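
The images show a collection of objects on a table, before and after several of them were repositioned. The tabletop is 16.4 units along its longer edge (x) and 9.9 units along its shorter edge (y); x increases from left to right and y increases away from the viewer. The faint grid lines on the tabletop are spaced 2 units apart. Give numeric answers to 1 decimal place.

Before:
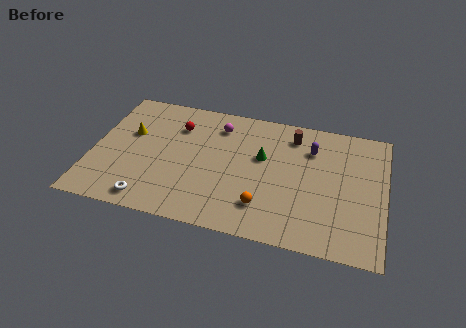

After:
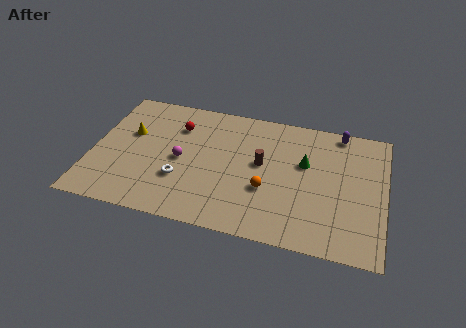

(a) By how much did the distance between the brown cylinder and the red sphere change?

-1.3

They were about 6.5 units apart before and 5.2 after — 1.3 units closer together.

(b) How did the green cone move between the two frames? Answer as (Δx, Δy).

(2.4, 0.1)

The green cone started near (9.5, 6.0) and ended near (11.9, 6.1).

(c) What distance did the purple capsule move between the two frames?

2.3

From (12.2, 7.3) to (13.7, 9.0), the purple capsule covered √(1.5² + 1.7²) ≈ 2.3 units.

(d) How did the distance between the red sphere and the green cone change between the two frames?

+2.3

They were about 5.1 units apart before and 7.4 after — 2.3 units further apart.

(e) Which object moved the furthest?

the magenta sphere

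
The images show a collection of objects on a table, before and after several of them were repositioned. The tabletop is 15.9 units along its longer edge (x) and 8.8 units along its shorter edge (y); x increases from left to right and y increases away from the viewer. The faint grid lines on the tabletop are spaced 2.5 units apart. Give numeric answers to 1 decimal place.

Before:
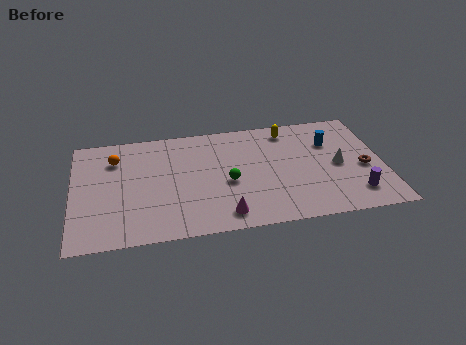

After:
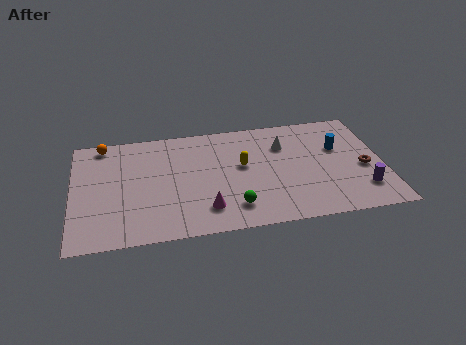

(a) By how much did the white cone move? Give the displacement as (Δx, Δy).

(-2.7, 2.1)

From the two frames, the white cone sits at roughly (13.6, 4.2) before and (10.9, 6.3) after.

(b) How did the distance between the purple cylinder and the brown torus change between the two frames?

-0.4

They were about 2.1 units apart before and 1.7 after — 0.4 units closer together.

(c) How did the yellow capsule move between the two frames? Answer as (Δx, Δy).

(-2.5, -2.5)

The yellow capsule started near (11.2, 7.5) and ended near (8.7, 5.0).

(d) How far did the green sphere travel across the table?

2.0

The green sphere moved from about (7.9, 3.8) to (8.1, 1.8), a distance of √(0.2² + 2.0²) ≈ 2.0.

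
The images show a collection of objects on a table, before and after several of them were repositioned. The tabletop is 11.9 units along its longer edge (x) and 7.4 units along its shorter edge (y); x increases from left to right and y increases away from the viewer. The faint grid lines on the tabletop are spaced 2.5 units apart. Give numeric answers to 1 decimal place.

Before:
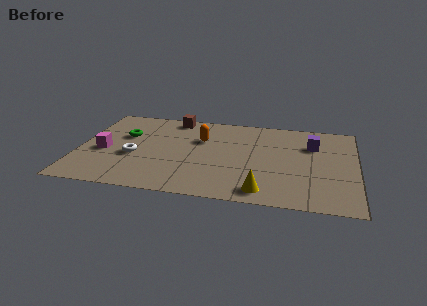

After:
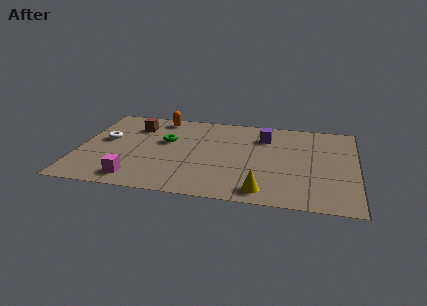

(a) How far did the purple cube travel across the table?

2.1

The purple cube moved from about (10.0, 5.2) to (7.9, 5.6), a distance of √(2.1² + 0.4²) ≈ 2.1.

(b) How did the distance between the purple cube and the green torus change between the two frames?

-3.8

Before: roughly 8.1 units apart; after: 4.3. That's 3.8 units closer together.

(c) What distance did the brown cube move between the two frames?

1.9

The brown cube moved from about (3.9, 6.6) to (2.3, 5.6), a distance of √(1.6² + 1.0²) ≈ 1.9.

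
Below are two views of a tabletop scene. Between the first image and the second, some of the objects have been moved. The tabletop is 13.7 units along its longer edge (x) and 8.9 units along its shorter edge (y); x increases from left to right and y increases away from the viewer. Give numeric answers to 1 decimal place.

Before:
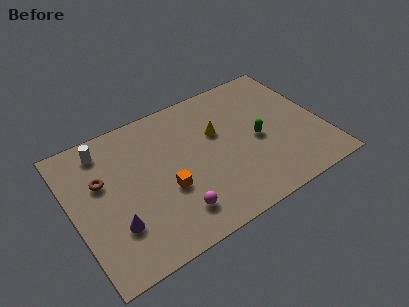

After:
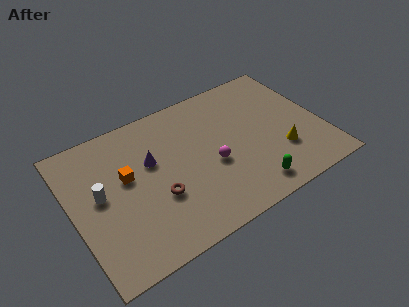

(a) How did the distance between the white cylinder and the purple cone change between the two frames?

-1.9

Before: roughly 4.9 units apart; after: 3.0. That's 1.9 units closer together.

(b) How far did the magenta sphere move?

3.1

The magenta sphere was near (5.1, 1.8) before and (7.5, 3.7) after, so it travelled √(2.4² + 1.9²) ≈ 3.1 units.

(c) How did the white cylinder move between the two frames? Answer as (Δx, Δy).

(-0.6, -2.7)

The white cylinder was at about (2.1, 7.5) and moved to about (1.5, 4.8).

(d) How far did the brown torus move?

3.6

From (1.7, 5.6) to (4.4, 3.2), the brown torus covered √(2.7² + 2.4²) ≈ 3.6 units.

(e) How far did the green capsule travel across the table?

2.9

The green capsule moved from about (10.1, 4.1) to (9.2, 1.3), a distance of √(0.9² + 2.8²) ≈ 2.9.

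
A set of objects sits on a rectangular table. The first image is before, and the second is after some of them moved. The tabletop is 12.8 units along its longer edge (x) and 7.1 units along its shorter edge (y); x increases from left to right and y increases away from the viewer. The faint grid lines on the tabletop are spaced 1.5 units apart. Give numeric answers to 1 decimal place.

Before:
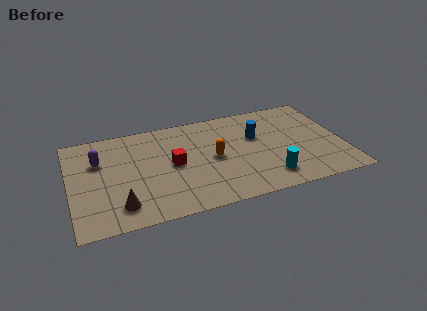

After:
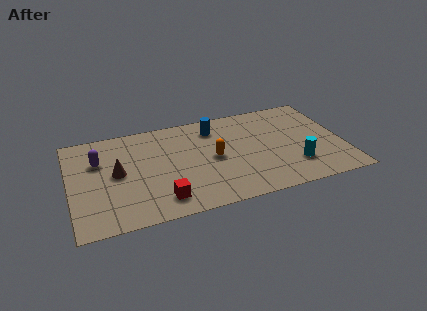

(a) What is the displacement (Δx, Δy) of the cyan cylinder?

(1.3, 0.5)

From the two frames, the cyan cylinder sits at roughly (9.1, 1.4) before and (10.4, 1.9) after.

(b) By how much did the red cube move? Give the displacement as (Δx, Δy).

(-0.7, -2.3)

The red cube was at about (4.8, 3.6) and moved to about (4.1, 1.3).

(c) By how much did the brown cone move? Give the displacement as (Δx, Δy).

(0.0, 2.3)

The brown cone started near (2.2, 1.4) and ended near (2.2, 3.7).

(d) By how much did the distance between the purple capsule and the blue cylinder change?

-1.8

Before: roughly 7.4 units apart; after: 5.6. That's 1.8 units closer together.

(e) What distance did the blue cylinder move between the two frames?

2.2

The blue cylinder moved from about (8.8, 4.5) to (6.9, 5.7), a distance of √(1.9² + 1.2²) ≈ 2.2.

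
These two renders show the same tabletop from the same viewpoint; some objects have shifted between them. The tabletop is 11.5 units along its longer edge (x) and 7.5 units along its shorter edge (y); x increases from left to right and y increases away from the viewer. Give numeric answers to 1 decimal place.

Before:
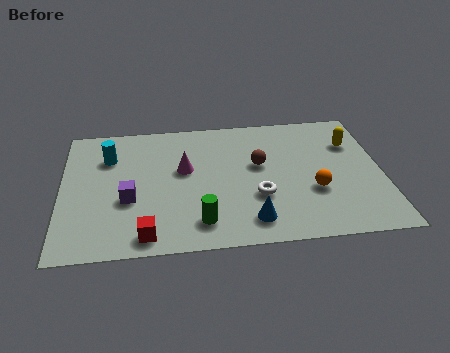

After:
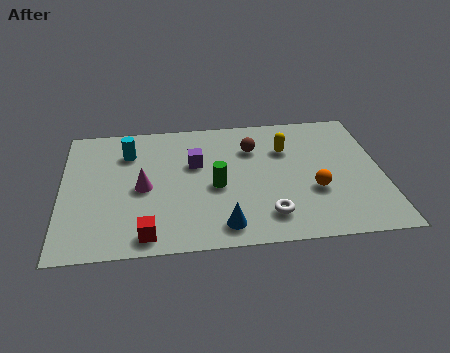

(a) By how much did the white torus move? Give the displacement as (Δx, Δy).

(0.3, -1.1)

The white torus was at about (7.0, 2.6) and moved to about (7.3, 1.5).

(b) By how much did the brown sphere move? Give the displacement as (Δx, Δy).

(-0.2, 1.0)

The brown sphere was at about (7.1, 4.4) and moved to about (6.9, 5.4).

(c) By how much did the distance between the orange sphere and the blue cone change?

+1.0

They were about 2.7 units apart before and 3.7 after — 1.0 units further apart.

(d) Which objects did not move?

the orange sphere and the red cube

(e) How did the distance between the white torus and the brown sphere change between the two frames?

+2.1

They were about 1.8 units apart before and 3.9 after — 2.1 units further apart.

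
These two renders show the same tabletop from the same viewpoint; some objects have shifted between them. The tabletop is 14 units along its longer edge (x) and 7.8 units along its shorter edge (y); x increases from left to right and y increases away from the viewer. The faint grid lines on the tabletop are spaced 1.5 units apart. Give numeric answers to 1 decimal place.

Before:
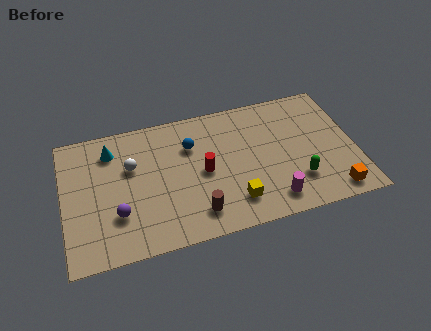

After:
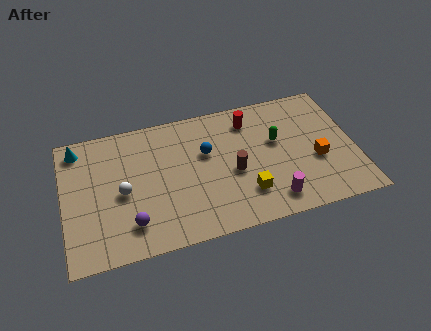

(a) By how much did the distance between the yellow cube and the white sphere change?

+0.3

They were about 5.7 units apart before and 6.0 after — 0.3 units further apart.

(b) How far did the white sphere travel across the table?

1.5

The white sphere moved from about (3.3, 5.0) to (2.8, 3.6), a distance of √(0.5² + 1.4²) ≈ 1.5.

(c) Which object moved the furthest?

the red cylinder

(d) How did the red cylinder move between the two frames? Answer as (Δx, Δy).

(2.4, 2.5)

The red cylinder started near (6.7, 3.8) and ended near (9.1, 6.3).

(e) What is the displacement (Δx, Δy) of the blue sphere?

(0.7, -0.6)

The blue sphere was at about (6.2, 5.5) and moved to about (6.9, 4.9).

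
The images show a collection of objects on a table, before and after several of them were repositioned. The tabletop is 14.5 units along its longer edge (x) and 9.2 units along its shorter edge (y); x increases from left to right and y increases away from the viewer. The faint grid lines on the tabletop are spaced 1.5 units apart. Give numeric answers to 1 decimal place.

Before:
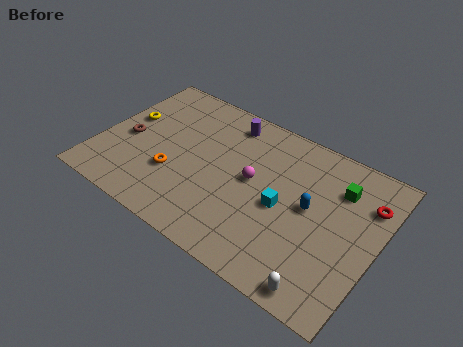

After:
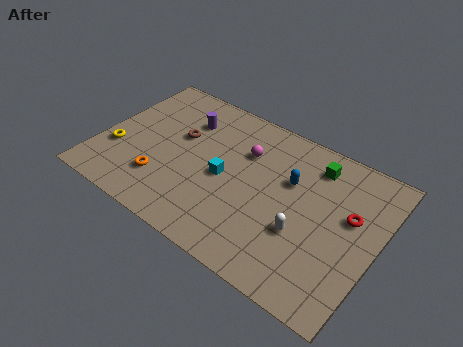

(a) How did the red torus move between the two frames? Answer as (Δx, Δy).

(-0.7, -1.2)

The red torus was at about (13.7, 6.7) and moved to about (13.0, 5.5).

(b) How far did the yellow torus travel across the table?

2.3

The yellow torus was near (1.1, 5.4) before and (1.0, 3.1) after, so it travelled √(0.1² + 2.3²) ≈ 2.3 units.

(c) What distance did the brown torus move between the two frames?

2.9

The brown torus moved from about (1.4, 4.1) to (3.9, 5.6), a distance of √(2.5² + 1.5²) ≈ 2.9.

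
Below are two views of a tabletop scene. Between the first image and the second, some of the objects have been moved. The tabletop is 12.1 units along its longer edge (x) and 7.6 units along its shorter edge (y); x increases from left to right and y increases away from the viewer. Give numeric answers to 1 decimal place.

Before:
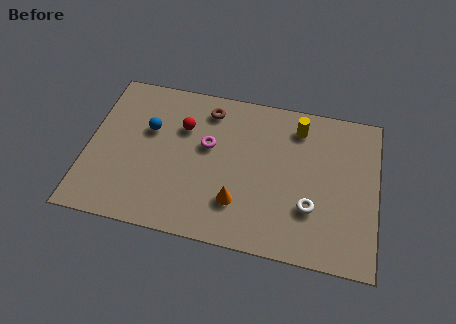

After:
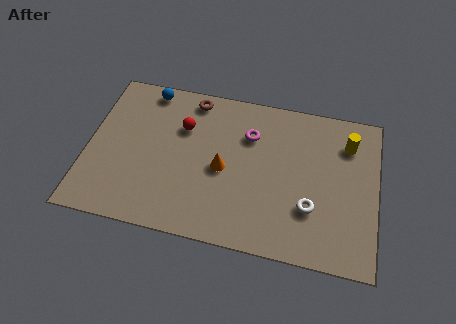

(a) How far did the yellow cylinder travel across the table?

2.1

The yellow cylinder was near (8.7, 6.2) before and (10.8, 5.8) after, so it travelled √(2.1² + 0.4²) ≈ 2.1 units.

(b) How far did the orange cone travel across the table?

1.7

The orange cone moved from about (6.4, 2.0) to (5.7, 3.5), a distance of √(0.7² + 1.5²) ≈ 1.7.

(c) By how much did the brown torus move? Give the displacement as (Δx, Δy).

(-0.7, 0.4)

The brown torus started near (4.9, 6.3) and ended near (4.2, 6.7).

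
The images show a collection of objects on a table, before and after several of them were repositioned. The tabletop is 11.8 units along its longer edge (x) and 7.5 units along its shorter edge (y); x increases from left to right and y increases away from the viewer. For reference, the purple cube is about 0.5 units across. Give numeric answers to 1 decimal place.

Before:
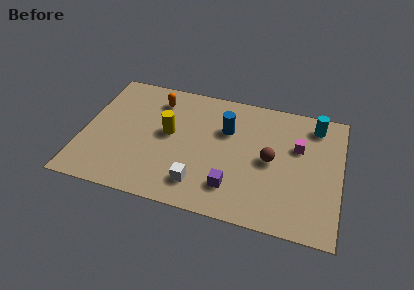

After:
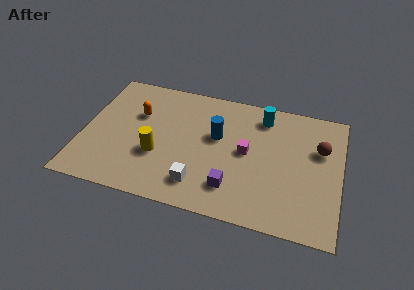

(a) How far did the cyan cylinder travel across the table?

2.4

From (10.5, 6.3) to (8.1, 6.2), the cyan cylinder covered √(2.4² + 0.1²) ≈ 2.4 units.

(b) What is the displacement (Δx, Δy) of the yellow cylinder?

(-0.4, -1.4)

From the two frames, the yellow cylinder sits at roughly (3.9, 4.1) before and (3.5, 2.7) after.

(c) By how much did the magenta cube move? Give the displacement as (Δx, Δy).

(-2.3, -0.9)

The magenta cube was at about (9.8, 4.8) and moved to about (7.5, 3.9).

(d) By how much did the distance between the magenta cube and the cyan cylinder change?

+0.7

The distance was about 1.7 in the first image and 2.4 in the second, so they moved 0.7 units further apart.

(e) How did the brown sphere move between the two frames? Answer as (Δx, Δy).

(2.2, 1.2)

The brown sphere started near (8.6, 3.7) and ended near (10.8, 4.9).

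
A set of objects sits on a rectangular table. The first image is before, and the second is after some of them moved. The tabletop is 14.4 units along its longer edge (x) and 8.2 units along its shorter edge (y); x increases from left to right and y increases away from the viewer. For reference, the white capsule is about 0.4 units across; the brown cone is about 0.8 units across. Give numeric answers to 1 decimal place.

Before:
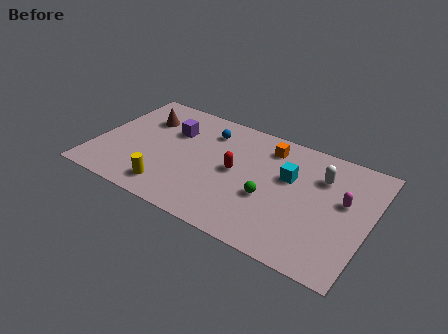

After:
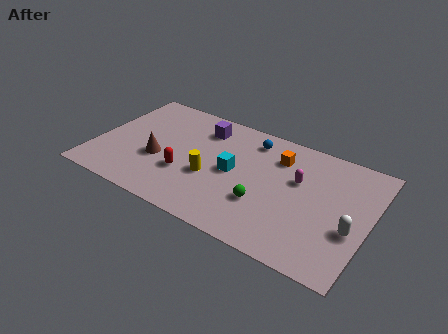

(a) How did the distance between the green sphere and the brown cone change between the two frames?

-1.9

The distance was about 7.6 in the first image and 5.7 in the second, so they moved 1.9 units closer together.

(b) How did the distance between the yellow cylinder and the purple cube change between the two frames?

-0.8

Before: roughly 4.2 units apart; after: 3.4. That's 0.8 units closer together.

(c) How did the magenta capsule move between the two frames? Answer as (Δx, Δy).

(-2.4, 0.3)

From the two frames, the magenta capsule sits at roughly (13.0, 4.8) before and (10.6, 5.1) after.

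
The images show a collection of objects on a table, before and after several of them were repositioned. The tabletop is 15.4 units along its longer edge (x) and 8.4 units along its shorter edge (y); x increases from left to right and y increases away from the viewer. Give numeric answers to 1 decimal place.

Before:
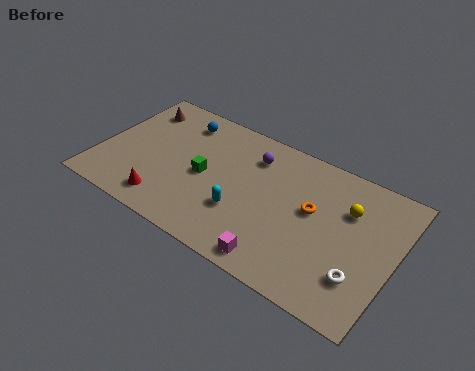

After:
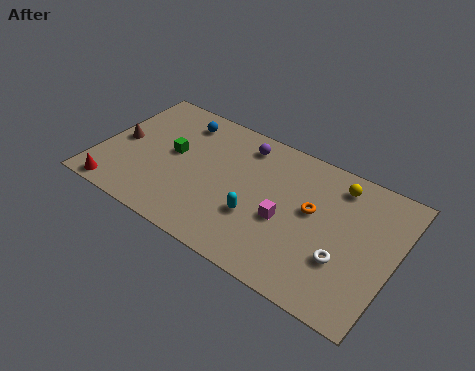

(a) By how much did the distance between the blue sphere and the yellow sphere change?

-0.8

They were about 9.2 units apart before and 8.4 after — 0.8 units closer together.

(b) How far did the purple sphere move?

0.8

The purple sphere was near (7.7, 6.5) before and (7.1, 7.0) after, so it travelled √(0.6² + 0.5²) ≈ 0.8 units.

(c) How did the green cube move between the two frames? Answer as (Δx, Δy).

(-1.8, 0.6)

From the two frames, the green cube sits at roughly (5.5, 4.0) before and (3.7, 4.6) after.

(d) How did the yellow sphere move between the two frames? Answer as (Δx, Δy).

(-0.7, 1.2)

The yellow sphere was at about (12.8, 5.8) and moved to about (12.1, 7.0).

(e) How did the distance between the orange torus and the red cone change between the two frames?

+2.5

They were about 8.0 units apart before and 10.5 after — 2.5 units further apart.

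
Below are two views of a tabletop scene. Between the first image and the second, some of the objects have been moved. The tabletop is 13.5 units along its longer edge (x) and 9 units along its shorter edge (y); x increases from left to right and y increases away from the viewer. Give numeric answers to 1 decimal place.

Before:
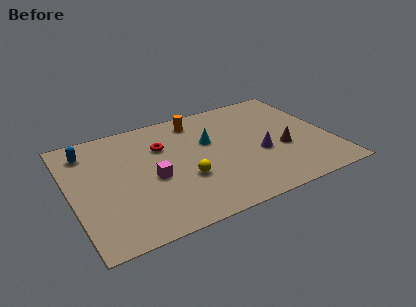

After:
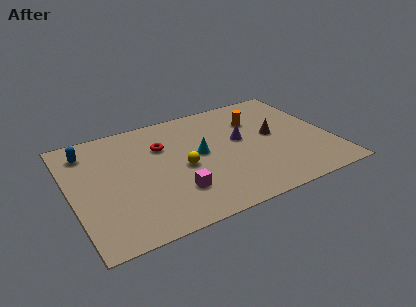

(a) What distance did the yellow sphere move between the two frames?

0.9

The yellow sphere was near (5.7, 3.2) before and (5.7, 4.1) after, so it travelled √(0.0² + 0.9²) ≈ 0.9 units.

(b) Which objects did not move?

the red torus and the blue capsule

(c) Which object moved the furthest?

the orange cylinder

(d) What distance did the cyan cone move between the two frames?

1.0

From (7.3, 5.6) to (6.7, 4.8), the cyan cone covered √(0.6² + 0.8²) ≈ 1.0 units.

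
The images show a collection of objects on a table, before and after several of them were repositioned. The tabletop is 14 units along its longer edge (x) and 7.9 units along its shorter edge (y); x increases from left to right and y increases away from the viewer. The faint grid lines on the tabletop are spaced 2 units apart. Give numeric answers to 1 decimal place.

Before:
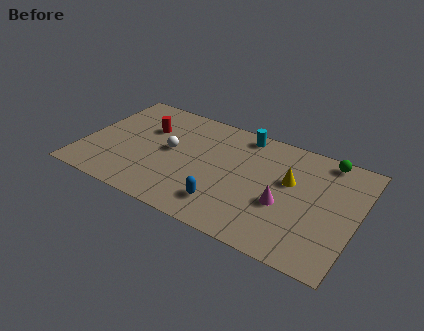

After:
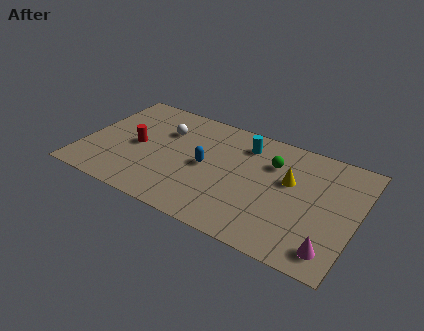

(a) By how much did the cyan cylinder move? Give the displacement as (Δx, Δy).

(0.2, -0.7)

The cyan cylinder was at about (7.8, 7.0) and moved to about (8.0, 6.3).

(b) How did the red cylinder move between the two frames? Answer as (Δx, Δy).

(-0.3, -1.5)

From the two frames, the red cylinder sits at roughly (3.0, 5.3) before and (2.7, 3.8) after.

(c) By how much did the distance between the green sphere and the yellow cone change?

-1.5

They were about 2.8 units apart before and 1.3 after — 1.5 units closer together.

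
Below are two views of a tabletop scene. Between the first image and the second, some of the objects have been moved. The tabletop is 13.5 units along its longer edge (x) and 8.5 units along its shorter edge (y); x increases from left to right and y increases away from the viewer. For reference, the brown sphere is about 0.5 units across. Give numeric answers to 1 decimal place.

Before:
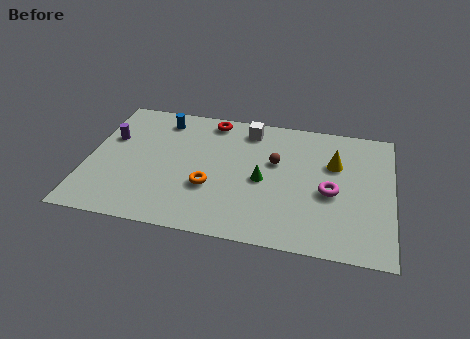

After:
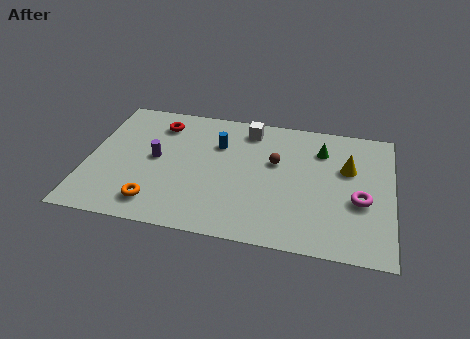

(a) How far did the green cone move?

3.5

The green cone was near (7.8, 3.9) before and (10.3, 6.4) after, so it travelled √(2.5² + 2.5²) ≈ 3.5 units.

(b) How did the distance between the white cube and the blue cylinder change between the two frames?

-2.1

They were about 3.9 units apart before and 1.8 after — 2.1 units closer together.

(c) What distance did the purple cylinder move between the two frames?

2.3

The purple cylinder was near (0.9, 5.4) before and (3.0, 4.4) after, so it travelled √(2.1² + 1.0²) ≈ 2.3 units.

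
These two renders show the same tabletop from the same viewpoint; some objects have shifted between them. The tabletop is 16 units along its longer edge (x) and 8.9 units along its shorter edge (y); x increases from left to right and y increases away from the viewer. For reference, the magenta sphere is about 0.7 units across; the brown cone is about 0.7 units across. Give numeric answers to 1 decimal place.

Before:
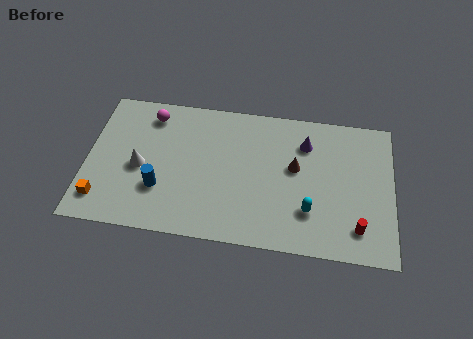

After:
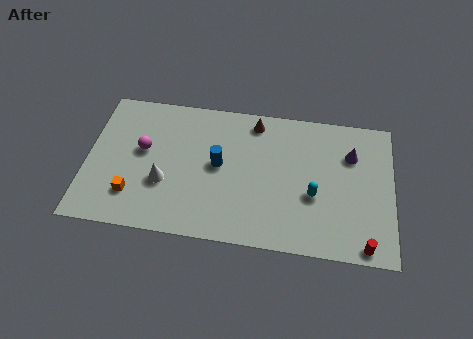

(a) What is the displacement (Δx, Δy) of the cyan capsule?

(0.2, 1.0)

The cyan capsule started near (11.7, 2.5) and ended near (11.9, 3.5).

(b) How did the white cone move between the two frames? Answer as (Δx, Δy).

(1.3, -0.8)

From the two frames, the white cone sits at roughly (2.8, 4.0) before and (4.1, 3.2) after.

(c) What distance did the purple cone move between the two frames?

2.4

The purple cone moved from about (11.4, 6.7) to (13.8, 6.3), a distance of √(2.4² + 0.4²) ≈ 2.4.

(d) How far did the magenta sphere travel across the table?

2.3

From (3.2, 7.4) to (2.9, 5.1), the magenta sphere covered √(0.3² + 2.3²) ≈ 2.3 units.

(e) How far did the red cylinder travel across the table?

1.1

The red cylinder was near (14.2, 1.8) before and (14.6, 0.8) after, so it travelled √(0.4² + 1.0²) ≈ 1.1 units.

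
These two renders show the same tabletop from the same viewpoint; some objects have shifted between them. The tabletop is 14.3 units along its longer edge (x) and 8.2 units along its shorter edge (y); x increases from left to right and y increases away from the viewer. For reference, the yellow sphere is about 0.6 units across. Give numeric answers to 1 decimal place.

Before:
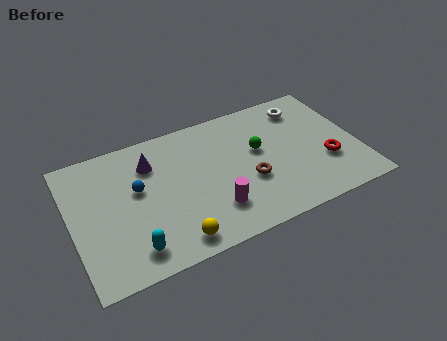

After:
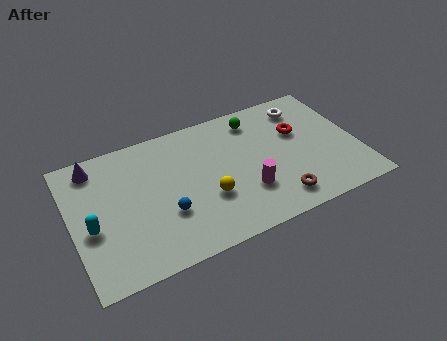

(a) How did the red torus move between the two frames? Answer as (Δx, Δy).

(-1.1, 2.4)

The red torus started near (12.6, 2.8) and ended near (11.5, 5.2).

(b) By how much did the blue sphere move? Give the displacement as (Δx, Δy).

(1.2, -2.0)

The blue sphere was at about (3.3, 4.8) and moved to about (4.5, 2.8).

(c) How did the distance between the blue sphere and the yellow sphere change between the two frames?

-1.9

The distance was about 4.0 in the first image and 2.1 in the second, so they moved 1.9 units closer together.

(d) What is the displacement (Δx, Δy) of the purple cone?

(-2.7, 0.9)

The purple cone started near (4.1, 6.1) and ended near (1.4, 7.0).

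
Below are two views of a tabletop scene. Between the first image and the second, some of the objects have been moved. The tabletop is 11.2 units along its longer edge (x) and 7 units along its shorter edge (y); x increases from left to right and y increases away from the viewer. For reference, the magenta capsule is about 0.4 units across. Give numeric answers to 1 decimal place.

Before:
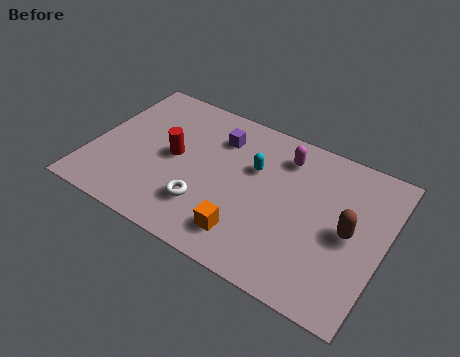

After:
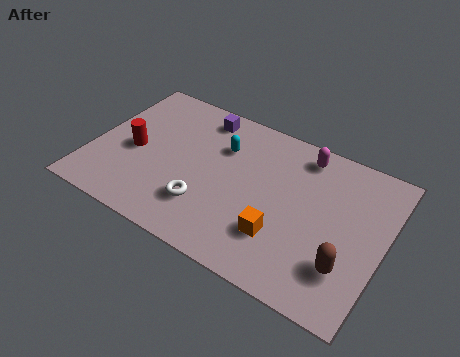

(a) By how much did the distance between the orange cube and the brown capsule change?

-1.6

They were about 4.1 units apart before and 2.5 after — 1.6 units closer together.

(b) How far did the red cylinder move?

1.6

The red cylinder moved from about (3.1, 3.6) to (1.6, 3.2), a distance of √(1.5² + 0.4²) ≈ 1.6.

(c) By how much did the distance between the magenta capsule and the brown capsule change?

+1.1

They were about 3.6 units apart before and 4.7 after — 1.1 units further apart.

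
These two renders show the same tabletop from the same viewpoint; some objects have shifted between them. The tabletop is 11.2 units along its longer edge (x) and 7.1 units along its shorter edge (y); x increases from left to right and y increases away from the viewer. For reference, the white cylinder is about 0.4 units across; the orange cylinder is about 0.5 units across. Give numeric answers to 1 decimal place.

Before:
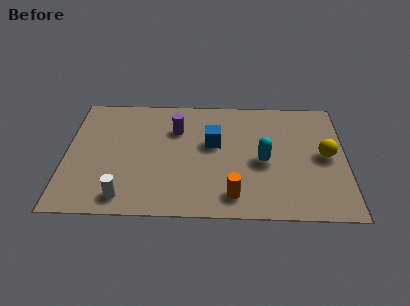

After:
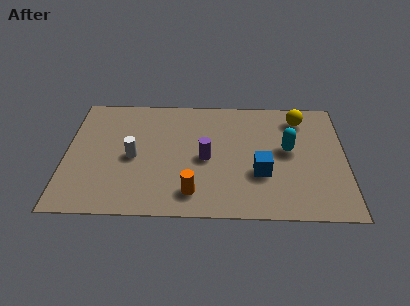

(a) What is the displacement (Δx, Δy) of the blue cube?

(1.9, -1.7)

The blue cube was at about (5.9, 4.2) and moved to about (7.8, 2.5).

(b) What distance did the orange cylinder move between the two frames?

1.6

The orange cylinder was near (6.7, 1.2) before and (5.1, 1.3) after, so it travelled √(1.6² + 0.1²) ≈ 1.6 units.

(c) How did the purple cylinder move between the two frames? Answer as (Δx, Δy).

(1.2, -1.7)

From the two frames, the purple cylinder sits at roughly (4.4, 5.0) before and (5.6, 3.3) after.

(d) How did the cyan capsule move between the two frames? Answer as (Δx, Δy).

(1.0, 0.7)

The cyan capsule started near (7.9, 3.2) and ended near (8.9, 3.9).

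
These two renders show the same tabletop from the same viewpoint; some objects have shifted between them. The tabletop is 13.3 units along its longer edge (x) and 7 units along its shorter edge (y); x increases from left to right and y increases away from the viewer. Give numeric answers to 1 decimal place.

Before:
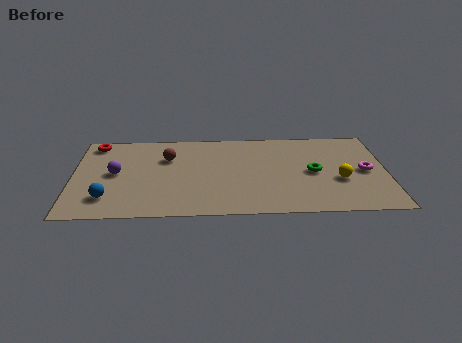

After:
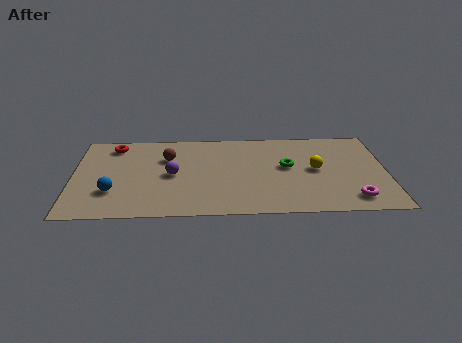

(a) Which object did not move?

the brown sphere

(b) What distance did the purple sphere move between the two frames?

2.4

The purple sphere moved from about (1.8, 3.6) to (4.2, 3.4), a distance of √(2.4² + 0.2²) ≈ 2.4.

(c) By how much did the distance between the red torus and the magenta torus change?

-0.7

The distance was about 11.8 in the first image and 11.1 in the second, so they moved 0.7 units closer together.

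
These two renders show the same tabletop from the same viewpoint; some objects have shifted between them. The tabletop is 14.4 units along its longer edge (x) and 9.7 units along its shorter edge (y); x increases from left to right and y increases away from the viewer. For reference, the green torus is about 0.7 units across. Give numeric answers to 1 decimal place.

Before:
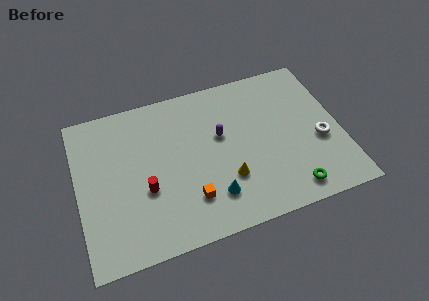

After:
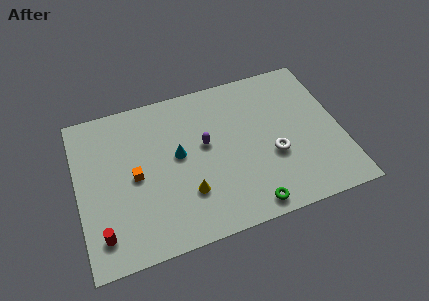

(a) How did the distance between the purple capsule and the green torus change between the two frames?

-0.7

They were about 5.6 units apart before and 4.9 after — 0.7 units closer together.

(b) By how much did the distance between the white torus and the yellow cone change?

-0.4

The distance was about 5.3 in the first image and 4.9 in the second, so they moved 0.4 units closer together.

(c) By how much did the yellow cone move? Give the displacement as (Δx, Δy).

(-2.2, -0.2)

The yellow cone was at about (8.0, 3.0) and moved to about (5.8, 2.8).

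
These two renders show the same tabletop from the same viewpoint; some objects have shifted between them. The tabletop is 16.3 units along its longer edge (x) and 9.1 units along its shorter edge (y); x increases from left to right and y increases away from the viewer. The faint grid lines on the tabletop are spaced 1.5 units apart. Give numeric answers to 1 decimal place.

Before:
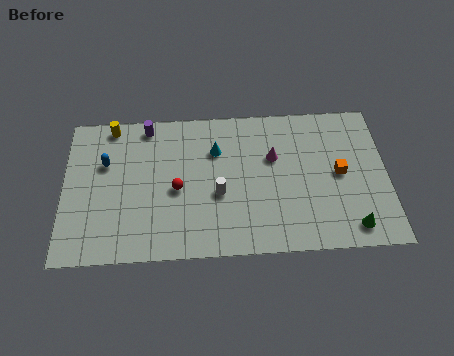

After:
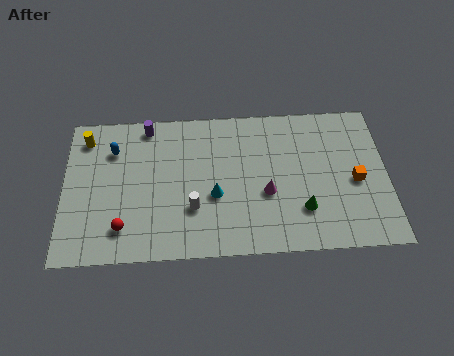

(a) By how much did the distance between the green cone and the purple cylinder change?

-2.7

They were about 12.3 units apart before and 9.6 after — 2.7 units closer together.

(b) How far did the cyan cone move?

2.8

The cyan cone was near (7.7, 6.4) before and (7.6, 3.6) after, so it travelled √(0.1² + 2.8²) ≈ 2.8 units.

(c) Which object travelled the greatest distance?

the red sphere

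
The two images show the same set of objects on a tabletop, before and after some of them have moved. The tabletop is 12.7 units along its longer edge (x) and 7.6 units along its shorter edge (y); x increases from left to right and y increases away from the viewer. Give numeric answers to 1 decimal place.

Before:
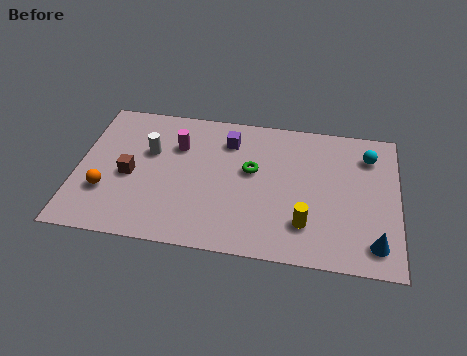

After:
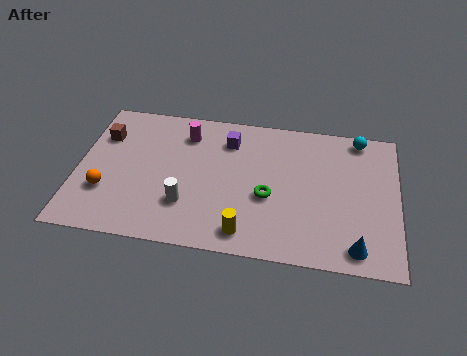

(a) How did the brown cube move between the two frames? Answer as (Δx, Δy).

(-1.2, 2.0)

From the two frames, the brown cube sits at roughly (2.1, 3.4) before and (0.9, 5.4) after.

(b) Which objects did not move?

the purple cube and the orange sphere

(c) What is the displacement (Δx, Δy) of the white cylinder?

(1.6, -2.6)

The white cylinder started near (2.8, 4.8) and ended near (4.4, 2.2).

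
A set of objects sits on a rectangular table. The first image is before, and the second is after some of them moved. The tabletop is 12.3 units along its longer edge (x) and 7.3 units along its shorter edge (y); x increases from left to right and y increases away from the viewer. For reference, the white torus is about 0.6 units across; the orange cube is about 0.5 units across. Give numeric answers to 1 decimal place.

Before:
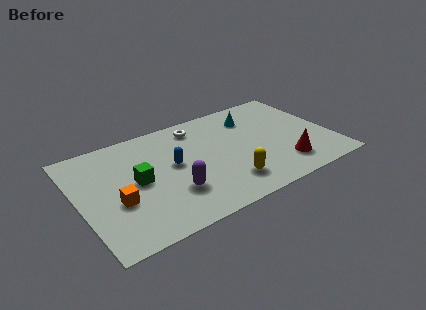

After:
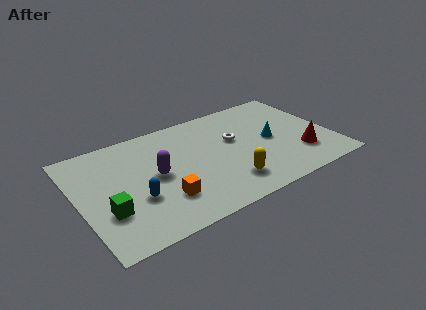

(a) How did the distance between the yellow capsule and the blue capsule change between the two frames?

+1.1

The distance was about 3.3 in the first image and 4.4 in the second, so they moved 1.1 units further apart.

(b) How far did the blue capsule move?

2.4

From (4.6, 4.0) to (2.6, 2.6), the blue capsule covered √(2.0² + 1.4²) ≈ 2.4 units.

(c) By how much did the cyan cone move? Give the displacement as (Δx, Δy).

(0.6, -2.0)

The cyan cone was at about (8.8, 5.6) and moved to about (9.4, 3.6).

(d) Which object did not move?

the yellow capsule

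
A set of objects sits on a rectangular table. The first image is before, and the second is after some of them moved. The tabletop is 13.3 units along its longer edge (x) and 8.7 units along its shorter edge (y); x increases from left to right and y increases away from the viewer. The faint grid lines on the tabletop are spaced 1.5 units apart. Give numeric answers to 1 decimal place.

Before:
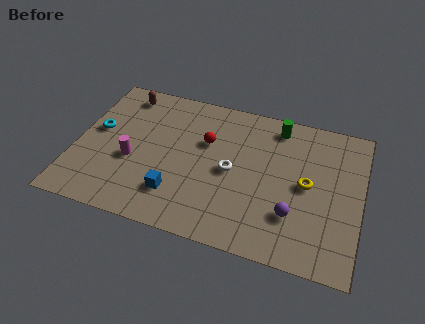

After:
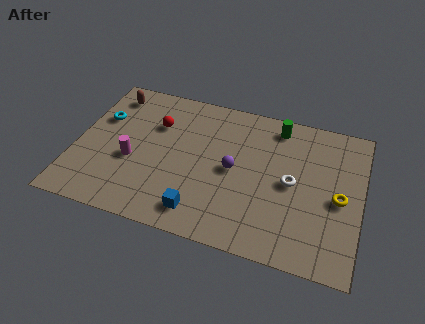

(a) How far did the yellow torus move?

1.6

The yellow torus moved from about (10.8, 4.4) to (12.3, 4.0), a distance of √(1.5² + 0.4²) ≈ 1.6.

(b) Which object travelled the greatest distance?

the purple sphere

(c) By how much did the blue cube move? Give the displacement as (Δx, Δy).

(1.2, -0.7)

The blue cube started near (4.9, 2.1) and ended near (6.1, 1.4).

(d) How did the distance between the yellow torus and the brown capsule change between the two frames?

+2.1

The distance was about 9.4 in the first image and 11.5 in the second, so they moved 2.1 units further apart.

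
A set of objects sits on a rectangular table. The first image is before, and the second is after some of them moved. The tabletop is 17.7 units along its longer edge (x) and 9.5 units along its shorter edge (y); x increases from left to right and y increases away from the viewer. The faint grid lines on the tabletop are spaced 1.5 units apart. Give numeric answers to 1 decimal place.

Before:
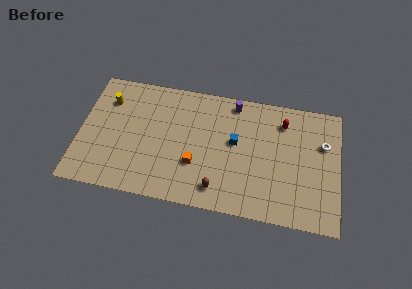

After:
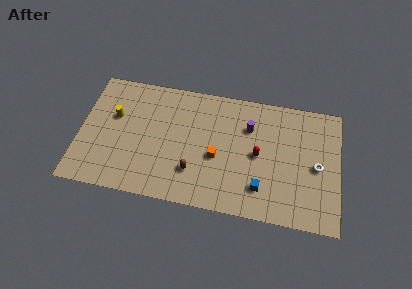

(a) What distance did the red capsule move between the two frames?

3.2

From (13.8, 7.5) to (12.2, 4.7), the red capsule covered √(1.6² + 2.8²) ≈ 3.2 units.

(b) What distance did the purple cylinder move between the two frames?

2.0

The purple cylinder moved from about (10.4, 8.4) to (11.5, 6.7), a distance of √(1.1² + 1.7²) ≈ 2.0.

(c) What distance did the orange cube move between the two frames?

1.6

The orange cube was near (8.0, 3.2) before and (9.4, 4.0) after, so it travelled √(1.4² + 0.8²) ≈ 1.6 units.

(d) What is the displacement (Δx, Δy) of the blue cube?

(1.9, -3.2)

From the two frames, the blue cube sits at roughly (10.6, 5.4) before and (12.5, 2.2) after.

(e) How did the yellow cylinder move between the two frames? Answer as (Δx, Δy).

(0.5, -1.2)

The yellow cylinder started near (1.8, 7.1) and ended near (2.3, 5.9).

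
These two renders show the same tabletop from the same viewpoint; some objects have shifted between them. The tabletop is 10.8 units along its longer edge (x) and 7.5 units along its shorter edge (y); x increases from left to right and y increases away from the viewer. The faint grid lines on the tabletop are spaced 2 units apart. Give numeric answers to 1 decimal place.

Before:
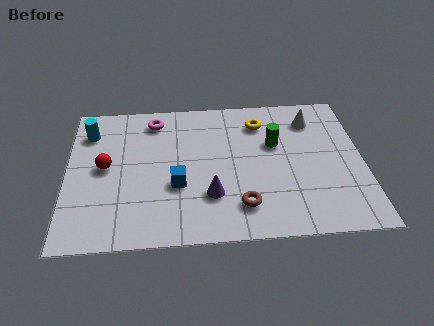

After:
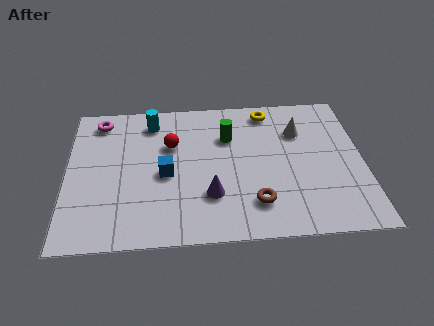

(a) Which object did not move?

the purple cone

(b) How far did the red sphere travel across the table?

2.6

The red sphere moved from about (1.4, 3.9) to (3.8, 4.9), a distance of √(2.4² + 1.0²) ≈ 2.6.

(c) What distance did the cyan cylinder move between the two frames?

2.3

The cyan cylinder was near (0.8, 5.8) before and (3.1, 6.2) after, so it travelled √(2.3² + 0.4²) ≈ 2.3 units.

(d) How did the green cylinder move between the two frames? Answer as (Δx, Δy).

(-1.7, 0.5)

The green cylinder started near (7.6, 4.7) and ended near (5.9, 5.2).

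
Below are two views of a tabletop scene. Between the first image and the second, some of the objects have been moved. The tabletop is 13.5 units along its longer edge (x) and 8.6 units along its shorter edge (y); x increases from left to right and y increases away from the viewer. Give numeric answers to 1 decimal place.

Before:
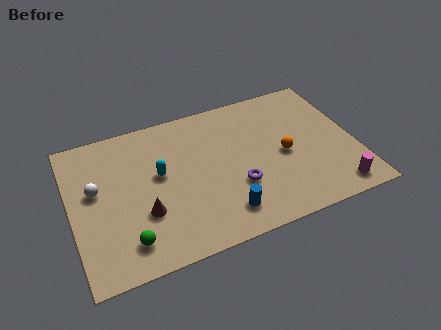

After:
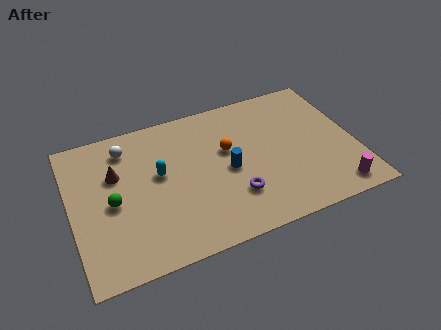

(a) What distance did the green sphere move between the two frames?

2.5

From (2.4, 1.6) to (1.9, 4.0), the green sphere covered √(0.5² + 2.4²) ≈ 2.5 units.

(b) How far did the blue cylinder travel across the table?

2.5

From (6.9, 1.6) to (7.4, 4.0), the blue cylinder covered √(0.5² + 2.4²) ≈ 2.5 units.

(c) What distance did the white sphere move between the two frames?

2.6

The white sphere moved from about (1.2, 5.0) to (2.8, 7.0), a distance of √(1.6² + 2.0²) ≈ 2.6.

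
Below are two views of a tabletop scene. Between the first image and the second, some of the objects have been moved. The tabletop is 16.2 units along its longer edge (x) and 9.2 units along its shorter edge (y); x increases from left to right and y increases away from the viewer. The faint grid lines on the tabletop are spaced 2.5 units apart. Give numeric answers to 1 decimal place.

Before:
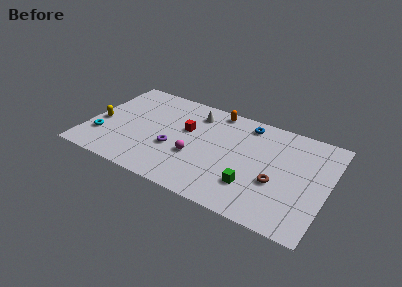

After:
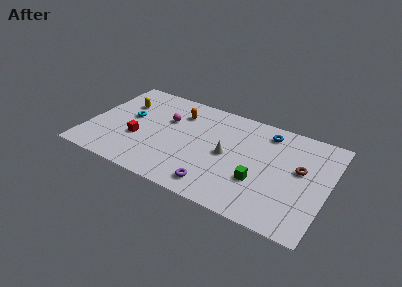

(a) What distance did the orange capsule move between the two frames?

2.7

The orange capsule moved from about (8.2, 8.3) to (5.8, 7.0), a distance of √(2.4² + 1.3²) ≈ 2.7.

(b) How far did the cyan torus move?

3.0

From (1.1, 2.6) to (2.6, 5.2), the cyan torus covered √(1.5² + 2.6²) ≈ 3.0 units.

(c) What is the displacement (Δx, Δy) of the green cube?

(0.4, 0.6)

The green cube started near (11.4, 2.5) and ended near (11.8, 3.1).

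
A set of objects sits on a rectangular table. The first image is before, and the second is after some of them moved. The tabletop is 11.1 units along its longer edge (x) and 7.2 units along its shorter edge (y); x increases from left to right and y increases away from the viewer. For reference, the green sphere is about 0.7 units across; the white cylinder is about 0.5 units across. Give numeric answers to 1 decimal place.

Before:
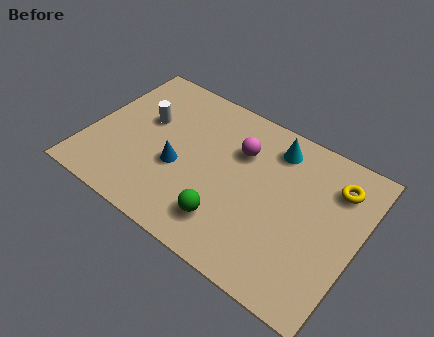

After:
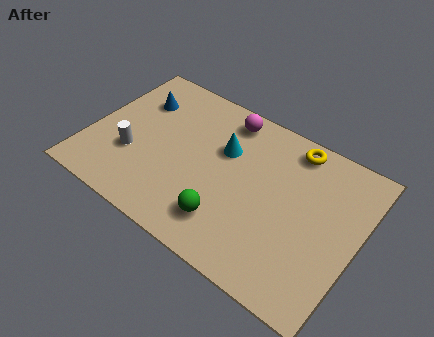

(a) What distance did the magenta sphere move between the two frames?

1.4

The magenta sphere was near (6.0, 5.0) before and (5.2, 6.2) after, so it travelled √(0.8² + 1.2²) ≈ 1.4 units.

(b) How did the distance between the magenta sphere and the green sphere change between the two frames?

+1.3

The distance was about 3.4 in the first image and 4.7 in the second, so they moved 1.3 units further apart.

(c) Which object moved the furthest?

the blue cone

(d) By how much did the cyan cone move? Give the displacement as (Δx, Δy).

(-1.9, -1.2)

From the two frames, the cyan cone sits at roughly (7.3, 5.9) before and (5.4, 4.7) after.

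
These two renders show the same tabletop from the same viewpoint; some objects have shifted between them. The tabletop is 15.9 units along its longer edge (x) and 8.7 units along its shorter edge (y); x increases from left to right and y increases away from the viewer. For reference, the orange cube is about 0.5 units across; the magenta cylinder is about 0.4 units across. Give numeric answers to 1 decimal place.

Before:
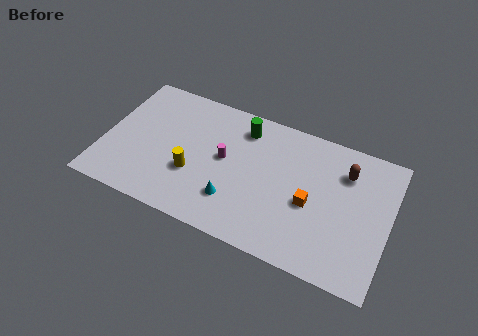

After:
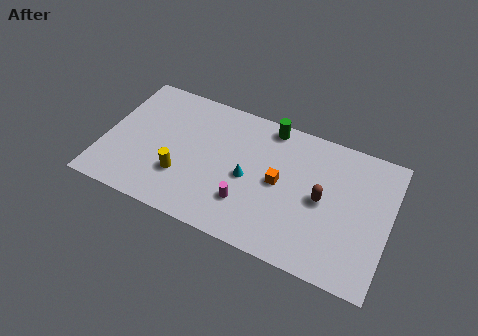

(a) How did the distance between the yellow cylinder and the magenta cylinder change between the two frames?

+1.4

Before: roughly 2.3 units apart; after: 3.7. That's 1.4 units further apart.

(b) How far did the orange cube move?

1.9

The orange cube moved from about (11.6, 3.8) to (9.8, 4.4), a distance of √(1.8² + 0.6²) ≈ 1.9.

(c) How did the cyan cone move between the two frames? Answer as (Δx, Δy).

(0.6, 1.7)

The cyan cone started near (7.5, 2.3) and ended near (8.1, 4.0).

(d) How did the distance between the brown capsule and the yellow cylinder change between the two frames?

-1.0

They were about 8.9 units apart before and 7.9 after — 1.0 units closer together.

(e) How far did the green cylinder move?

1.6

From (7.5, 7.1) to (8.9, 7.8), the green cylinder covered √(1.4² + 0.7²) ≈ 1.6 units.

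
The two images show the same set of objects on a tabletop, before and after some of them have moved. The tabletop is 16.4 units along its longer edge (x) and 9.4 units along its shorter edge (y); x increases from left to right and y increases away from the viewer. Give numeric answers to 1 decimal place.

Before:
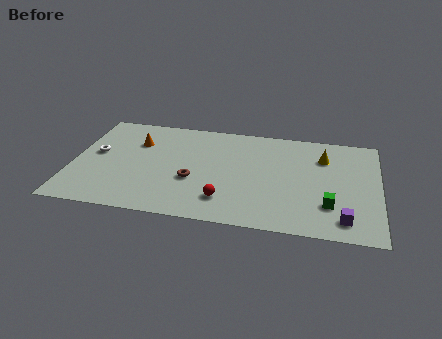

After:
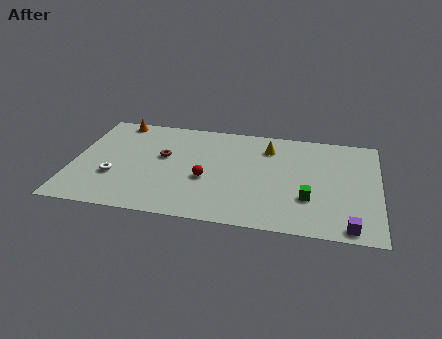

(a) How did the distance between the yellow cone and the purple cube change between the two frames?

+2.3

The distance was about 5.5 in the first image and 7.8 in the second, so they moved 2.3 units further apart.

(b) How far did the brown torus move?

2.5

The brown torus moved from about (6.5, 3.6) to (4.8, 5.5), a distance of √(1.7² + 1.9²) ≈ 2.5.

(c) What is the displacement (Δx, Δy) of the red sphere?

(-1.1, 1.7)

The red sphere started near (8.3, 2.1) and ended near (7.2, 3.8).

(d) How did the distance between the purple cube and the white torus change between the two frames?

-1.1

They were about 13.9 units apart before and 12.8 after — 1.1 units closer together.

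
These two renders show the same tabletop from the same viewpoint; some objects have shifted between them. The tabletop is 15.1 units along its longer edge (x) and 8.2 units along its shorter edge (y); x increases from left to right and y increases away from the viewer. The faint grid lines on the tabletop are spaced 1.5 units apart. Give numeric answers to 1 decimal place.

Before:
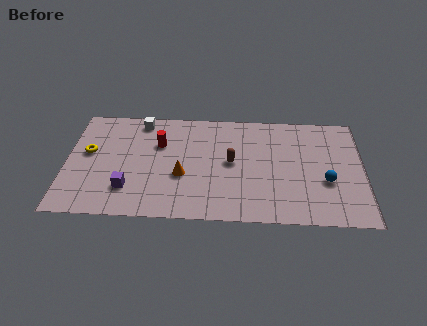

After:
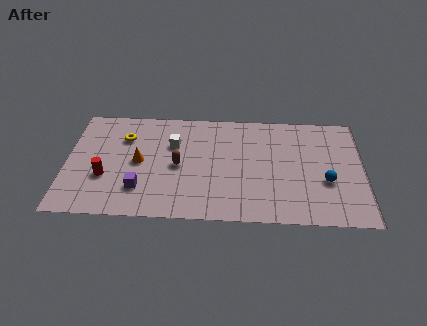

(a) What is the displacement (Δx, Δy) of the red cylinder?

(-2.7, -2.6)

The red cylinder started near (4.7, 5.5) and ended near (2.0, 2.9).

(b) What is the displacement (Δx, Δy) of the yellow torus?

(1.8, 1.2)

The yellow torus was at about (1.1, 4.7) and moved to about (2.9, 5.9).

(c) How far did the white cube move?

2.4

The white cube was near (3.7, 7.2) before and (5.4, 5.5) after, so it travelled √(1.7² + 1.7²) ≈ 2.4 units.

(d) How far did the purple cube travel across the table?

0.6

From (3.2, 2.1) to (3.8, 2.1), the purple cube covered √(0.6² + 0.0²) ≈ 0.6 units.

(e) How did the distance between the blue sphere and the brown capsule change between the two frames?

+2.6

They were about 4.9 units apart before and 7.5 after — 2.6 units further apart.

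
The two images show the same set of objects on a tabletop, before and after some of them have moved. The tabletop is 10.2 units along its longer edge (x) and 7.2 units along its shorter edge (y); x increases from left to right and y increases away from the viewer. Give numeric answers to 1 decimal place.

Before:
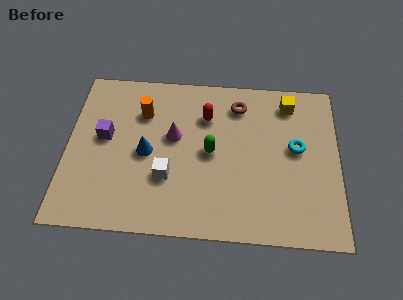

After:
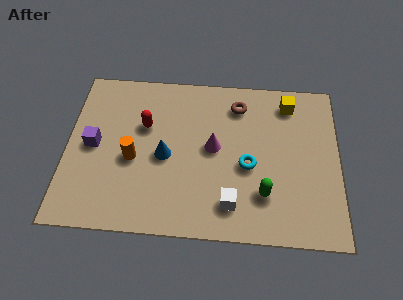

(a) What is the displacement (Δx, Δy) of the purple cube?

(-0.4, -0.4)

The purple cube was at about (1.4, 4.0) and moved to about (1.0, 3.6).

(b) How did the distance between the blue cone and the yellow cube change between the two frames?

-0.6

Before: roughly 5.9 units apart; after: 5.3. That's 0.6 units closer together.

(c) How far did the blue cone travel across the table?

0.7

From (3.0, 3.4) to (3.7, 3.3), the blue cone covered √(0.7² + 0.1²) ≈ 0.7 units.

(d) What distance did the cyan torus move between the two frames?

2.0

The cyan torus was near (8.6, 4.0) before and (6.8, 3.1) after, so it travelled √(1.8² + 0.9²) ≈ 2.0 units.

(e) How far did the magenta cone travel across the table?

1.6

The magenta cone was near (4.0, 4.2) before and (5.5, 3.8) after, so it travelled √(1.5² + 0.4²) ≈ 1.6 units.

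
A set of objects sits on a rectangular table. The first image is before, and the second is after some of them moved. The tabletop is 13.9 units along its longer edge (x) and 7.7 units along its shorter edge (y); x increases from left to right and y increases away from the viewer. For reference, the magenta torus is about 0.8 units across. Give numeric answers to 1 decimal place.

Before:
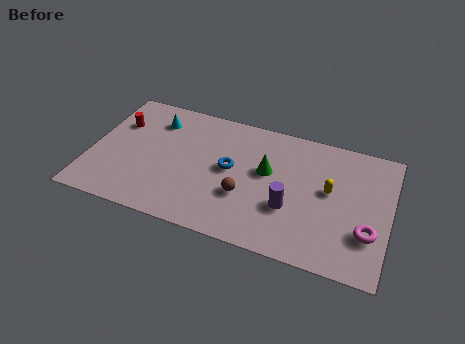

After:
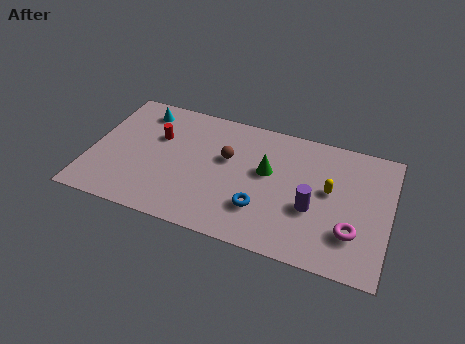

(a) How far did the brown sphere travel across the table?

2.2

The brown sphere moved from about (7.3, 2.7) to (6.3, 4.7), a distance of √(1.0² + 2.0²) ≈ 2.2.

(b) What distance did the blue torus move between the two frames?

2.5

From (6.5, 4.1) to (8.1, 2.2), the blue torus covered √(1.6² + 1.9²) ≈ 2.5 units.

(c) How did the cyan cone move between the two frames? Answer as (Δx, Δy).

(-0.7, 0.4)

From the two frames, the cyan cone sits at roughly (2.8, 6.0) before and (2.1, 6.4) after.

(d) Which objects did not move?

the green cone and the yellow capsule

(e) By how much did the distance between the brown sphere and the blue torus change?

+1.5

Before: roughly 1.6 units apart; after: 3.1. That's 1.5 units further apart.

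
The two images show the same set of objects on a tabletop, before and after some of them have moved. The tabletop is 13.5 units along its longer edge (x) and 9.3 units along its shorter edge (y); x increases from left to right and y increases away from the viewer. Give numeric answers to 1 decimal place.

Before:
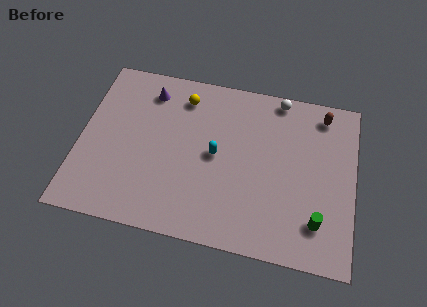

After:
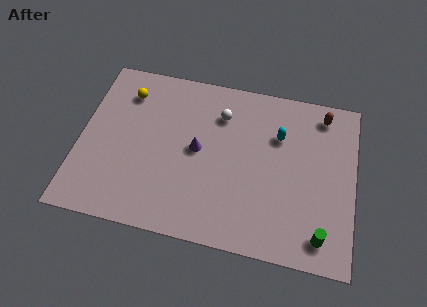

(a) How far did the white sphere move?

3.2

The white sphere moved from about (9.6, 8.5) to (6.8, 7.0), a distance of √(2.8² + 1.5²) ≈ 3.2.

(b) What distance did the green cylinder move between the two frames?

0.7

From (11.8, 2.1) to (12.0, 1.4), the green cylinder covered √(0.2² + 0.7²) ≈ 0.7 units.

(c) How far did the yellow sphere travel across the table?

2.8

The yellow sphere moved from about (4.9, 7.6) to (2.1, 7.3), a distance of √(2.8² + 0.3²) ≈ 2.8.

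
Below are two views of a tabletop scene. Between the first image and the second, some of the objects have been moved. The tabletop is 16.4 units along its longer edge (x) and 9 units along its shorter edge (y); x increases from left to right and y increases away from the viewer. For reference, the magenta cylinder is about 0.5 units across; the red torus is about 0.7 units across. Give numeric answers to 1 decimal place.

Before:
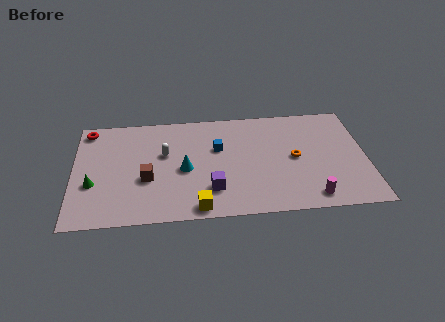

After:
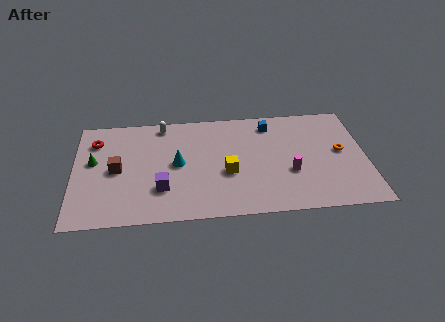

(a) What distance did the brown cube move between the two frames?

1.9

From (4.1, 3.5) to (2.4, 4.4), the brown cube covered √(1.7² + 0.9²) ≈ 1.9 units.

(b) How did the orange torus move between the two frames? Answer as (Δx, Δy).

(2.6, 0.3)

The orange torus started near (12.4, 4.5) and ended near (15.0, 4.8).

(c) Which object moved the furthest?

the blue cube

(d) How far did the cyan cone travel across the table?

0.6

The cyan cone was near (6.2, 4.1) before and (5.8, 4.6) after, so it travelled √(0.4² + 0.5²) ≈ 0.6 units.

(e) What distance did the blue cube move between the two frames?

3.5

The blue cube was near (8.1, 5.7) before and (11.1, 7.5) after, so it travelled √(3.0² + 1.8²) ≈ 3.5 units.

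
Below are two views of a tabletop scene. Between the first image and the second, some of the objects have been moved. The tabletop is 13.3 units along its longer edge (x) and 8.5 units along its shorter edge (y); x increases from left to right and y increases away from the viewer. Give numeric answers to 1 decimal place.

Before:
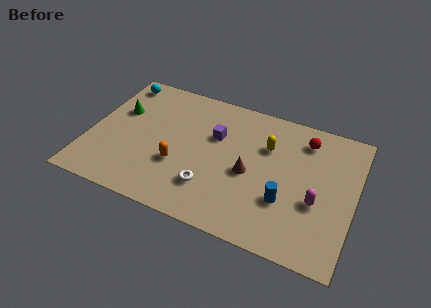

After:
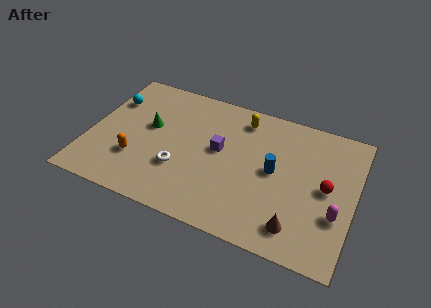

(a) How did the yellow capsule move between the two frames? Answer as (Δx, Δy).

(-1.4, 1.3)

The yellow capsule was at about (8.8, 5.8) and moved to about (7.4, 7.1).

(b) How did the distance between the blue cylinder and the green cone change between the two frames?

-2.7

Before: roughly 9.1 units apart; after: 6.4. That's 2.7 units closer together.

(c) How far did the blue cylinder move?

1.7

The blue cylinder moved from about (10.0, 2.8) to (9.3, 4.4), a distance of √(0.7² + 1.6²) ≈ 1.7.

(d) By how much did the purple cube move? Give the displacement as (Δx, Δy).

(0.3, -0.8)

The purple cube was at about (6.2, 5.5) and moved to about (6.5, 4.7).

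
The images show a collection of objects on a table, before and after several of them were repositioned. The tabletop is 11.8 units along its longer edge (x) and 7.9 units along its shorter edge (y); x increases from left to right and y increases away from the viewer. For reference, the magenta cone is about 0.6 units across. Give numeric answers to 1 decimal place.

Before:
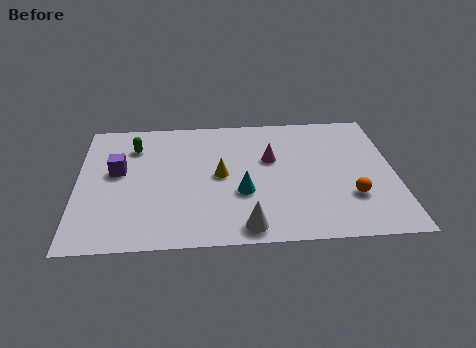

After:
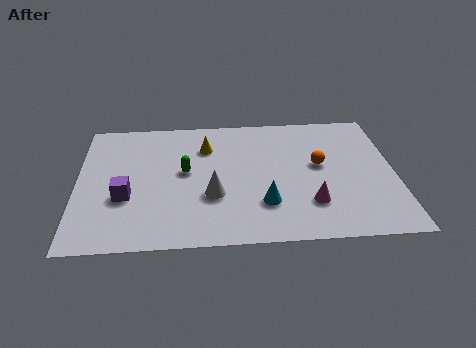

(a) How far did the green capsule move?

2.5

From (2.1, 6.0) to (4.0, 4.3), the green capsule covered √(1.9² + 1.7²) ≈ 2.5 units.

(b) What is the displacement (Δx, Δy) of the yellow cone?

(-0.5, 1.8)

From the two frames, the yellow cone sits at roughly (5.3, 4.0) before and (4.8, 5.8) after.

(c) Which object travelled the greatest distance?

the magenta cone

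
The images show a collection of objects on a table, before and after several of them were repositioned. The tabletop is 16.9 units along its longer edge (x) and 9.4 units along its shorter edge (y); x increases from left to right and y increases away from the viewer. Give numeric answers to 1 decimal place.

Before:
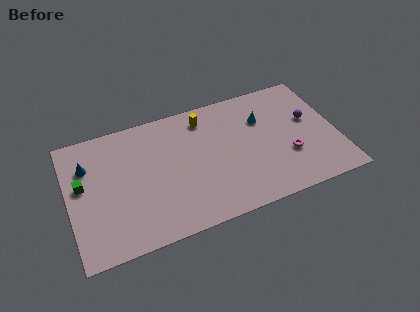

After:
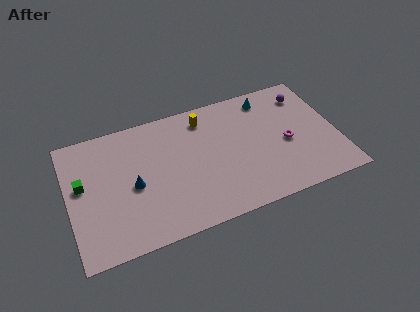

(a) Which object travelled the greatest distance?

the blue cone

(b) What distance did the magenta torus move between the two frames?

1.0

From (13.7, 3.2) to (13.7, 4.2), the magenta torus covered √(0.0² + 1.0²) ≈ 1.0 units.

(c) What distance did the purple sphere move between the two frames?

2.0

The purple sphere was near (15.3, 5.5) before and (15.3, 7.5) after, so it travelled √(0.0² + 2.0²) ≈ 2.0 units.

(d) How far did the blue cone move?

3.6

The blue cone moved from about (1.3, 6.7) to (4.0, 4.3), a distance of √(2.7² + 2.4²) ≈ 3.6.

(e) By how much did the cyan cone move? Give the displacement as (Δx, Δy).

(0.5, 1.5)

The cyan cone was at about (12.4, 6.5) and moved to about (12.9, 8.0).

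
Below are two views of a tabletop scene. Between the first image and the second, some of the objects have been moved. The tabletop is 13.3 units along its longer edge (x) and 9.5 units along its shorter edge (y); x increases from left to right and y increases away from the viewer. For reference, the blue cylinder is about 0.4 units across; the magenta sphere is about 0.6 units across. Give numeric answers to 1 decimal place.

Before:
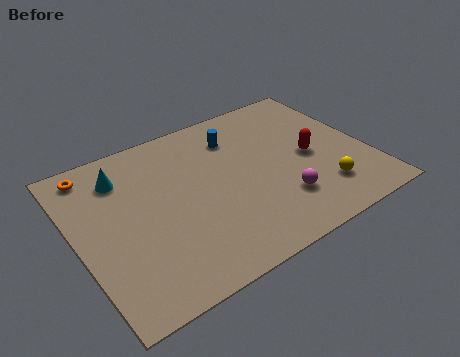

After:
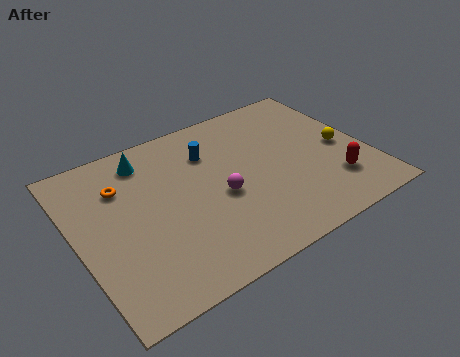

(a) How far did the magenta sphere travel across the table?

3.0

The magenta sphere was near (8.9, 2.5) before and (6.4, 4.1) after, so it travelled √(2.5² + 1.6²) ≈ 3.0 units.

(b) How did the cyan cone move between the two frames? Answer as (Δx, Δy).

(1.2, 0.5)

The cyan cone started near (2.4, 7.4) and ended near (3.6, 7.9).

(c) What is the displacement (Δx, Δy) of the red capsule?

(0.7, -2.1)

The red capsule started near (10.7, 4.5) and ended near (11.4, 2.4).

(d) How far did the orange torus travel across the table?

1.9

The orange torus moved from about (1.2, 8.3) to (2.3, 6.8), a distance of √(1.1² + 1.5²) ≈ 1.9.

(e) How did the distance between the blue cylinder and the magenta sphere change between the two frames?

-2.1

Before: roughly 4.9 units apart; after: 2.8. That's 2.1 units closer together.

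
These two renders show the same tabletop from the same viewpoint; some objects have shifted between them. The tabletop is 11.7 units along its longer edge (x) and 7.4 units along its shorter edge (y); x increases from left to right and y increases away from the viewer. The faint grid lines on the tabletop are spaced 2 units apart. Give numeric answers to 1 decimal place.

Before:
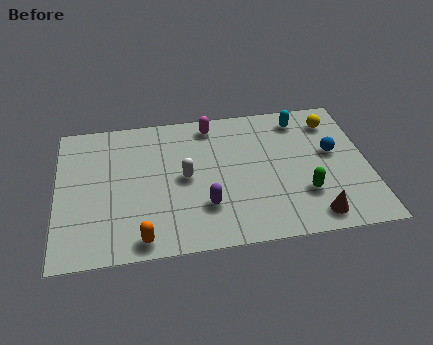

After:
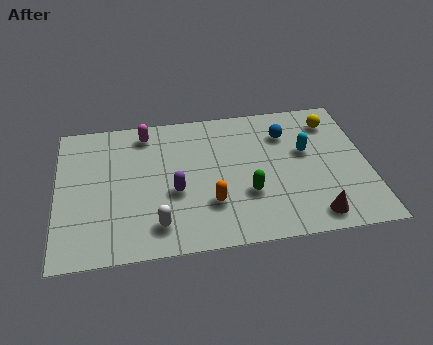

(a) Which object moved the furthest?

the orange capsule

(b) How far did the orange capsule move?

3.0

The orange capsule was near (3.1, 0.8) before and (5.7, 2.2) after, so it travelled √(2.6² + 1.4²) ≈ 3.0 units.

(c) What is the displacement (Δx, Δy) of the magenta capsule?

(-2.5, -0.1)

From the two frames, the magenta capsule sits at roughly (5.9, 6.4) before and (3.4, 6.3) after.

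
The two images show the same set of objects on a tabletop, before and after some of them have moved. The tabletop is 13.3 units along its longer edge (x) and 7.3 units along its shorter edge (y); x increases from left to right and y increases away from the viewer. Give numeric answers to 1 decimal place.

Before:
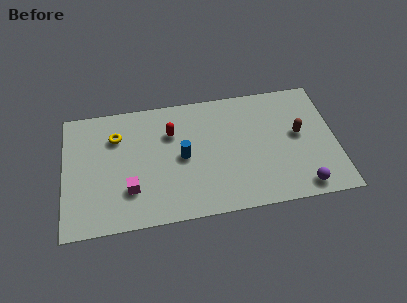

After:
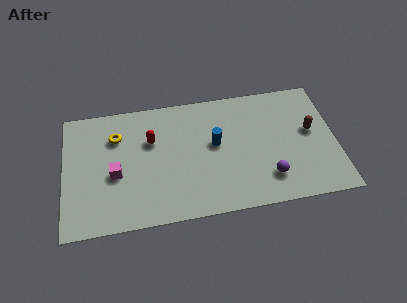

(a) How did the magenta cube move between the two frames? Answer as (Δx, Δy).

(-0.7, 1.0)

The magenta cube was at about (3.2, 2.1) and moved to about (2.5, 3.1).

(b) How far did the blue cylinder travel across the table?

1.7

The blue cylinder was near (5.8, 3.6) before and (7.4, 4.1) after, so it travelled √(1.6² + 0.5²) ≈ 1.7 units.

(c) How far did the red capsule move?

1.0

The red capsule was near (5.3, 5.1) before and (4.3, 4.8) after, so it travelled √(1.0² + 0.3²) ≈ 1.0 units.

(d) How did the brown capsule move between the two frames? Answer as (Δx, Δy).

(0.6, 0.1)

From the two frames, the brown capsule sits at roughly (11.5, 4.0) before and (12.1, 4.1) after.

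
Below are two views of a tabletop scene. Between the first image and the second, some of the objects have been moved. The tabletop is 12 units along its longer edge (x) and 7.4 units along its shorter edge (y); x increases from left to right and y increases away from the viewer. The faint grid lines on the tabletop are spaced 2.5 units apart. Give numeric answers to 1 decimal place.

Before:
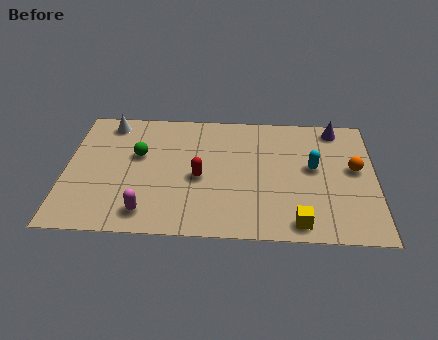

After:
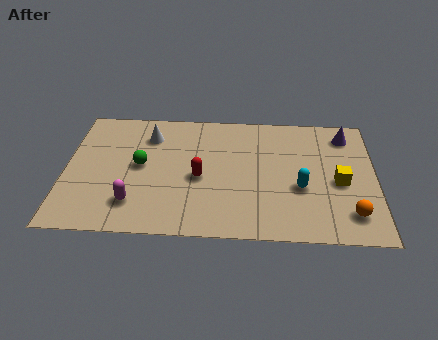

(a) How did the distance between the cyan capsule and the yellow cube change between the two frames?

-1.7

Before: roughly 3.3 units apart; after: 1.6. That's 1.7 units closer together.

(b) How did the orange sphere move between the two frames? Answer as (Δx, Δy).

(-0.2, -2.6)

From the two frames, the orange sphere sits at roughly (11.2, 4.1) before and (11.0, 1.5) after.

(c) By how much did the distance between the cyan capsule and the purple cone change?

+1.1

Before: roughly 2.6 units apart; after: 3.7. That's 1.1 units further apart.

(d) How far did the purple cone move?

0.6

The purple cone moved from about (10.5, 6.5) to (10.9, 6.1), a distance of √(0.4² + 0.4²) ≈ 0.6.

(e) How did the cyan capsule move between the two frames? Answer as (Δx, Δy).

(-0.5, -1.2)

The cyan capsule was at about (9.6, 4.1) and moved to about (9.1, 2.9).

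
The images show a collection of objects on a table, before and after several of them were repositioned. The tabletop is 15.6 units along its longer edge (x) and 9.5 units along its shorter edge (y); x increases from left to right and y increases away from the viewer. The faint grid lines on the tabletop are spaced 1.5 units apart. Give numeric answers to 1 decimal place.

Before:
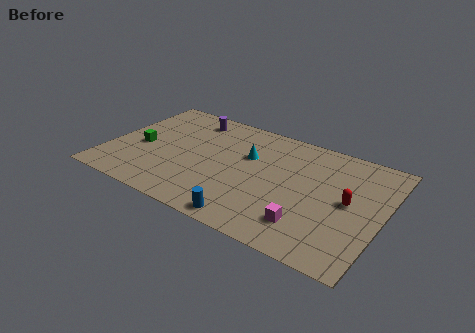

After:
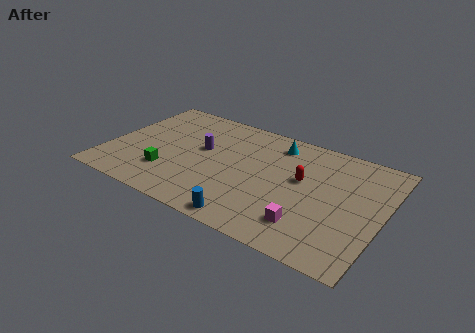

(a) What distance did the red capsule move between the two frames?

2.8

The red capsule was near (13.7, 4.9) before and (11.0, 5.5) after, so it travelled √(2.7² + 0.6²) ≈ 2.8 units.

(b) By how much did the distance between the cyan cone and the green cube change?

+1.3

The distance was about 6.3 in the first image and 7.6 in the second, so they moved 1.3 units further apart.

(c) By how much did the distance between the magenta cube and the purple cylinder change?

-2.3

They were about 9.7 units apart before and 7.4 after — 2.3 units closer together.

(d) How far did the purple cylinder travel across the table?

2.7

The purple cylinder was near (4.1, 8.0) before and (5.2, 5.5) after, so it travelled √(1.1² + 2.5²) ≈ 2.7 units.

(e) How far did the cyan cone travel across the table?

2.3

The cyan cone was near (7.8, 6.1) before and (9.2, 7.9) after, so it travelled √(1.4² + 1.8²) ≈ 2.3 units.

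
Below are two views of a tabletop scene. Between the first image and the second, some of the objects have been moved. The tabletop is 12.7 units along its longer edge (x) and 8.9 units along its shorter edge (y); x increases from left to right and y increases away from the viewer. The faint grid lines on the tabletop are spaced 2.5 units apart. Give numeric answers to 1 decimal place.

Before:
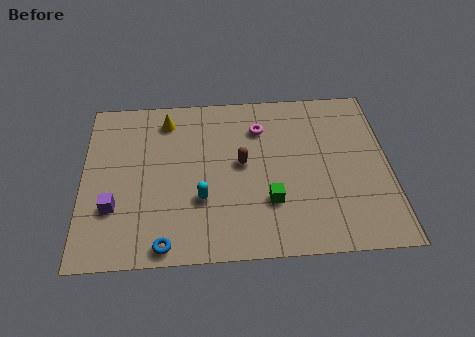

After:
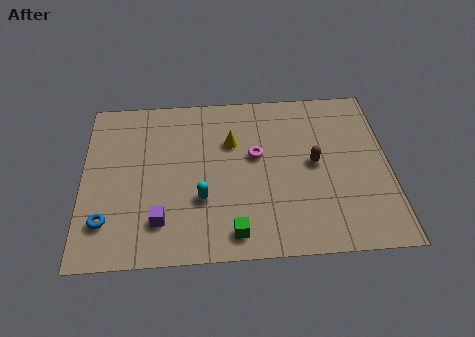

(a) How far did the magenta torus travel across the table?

1.5

From (7.4, 6.7) to (7.2, 5.2), the magenta torus covered √(0.2² + 1.5²) ≈ 1.5 units.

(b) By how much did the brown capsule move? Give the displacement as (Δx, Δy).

(3.0, -0.2)

The brown capsule was at about (6.6, 4.8) and moved to about (9.6, 4.6).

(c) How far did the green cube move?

2.1

The green cube was near (7.7, 2.7) before and (6.2, 1.2) after, so it travelled √(1.5² + 1.5²) ≈ 2.1 units.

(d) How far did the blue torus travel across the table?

2.7

The blue torus was near (3.4, 0.8) before and (1.0, 2.1) after, so it travelled √(2.4² + 1.3²) ≈ 2.7 units.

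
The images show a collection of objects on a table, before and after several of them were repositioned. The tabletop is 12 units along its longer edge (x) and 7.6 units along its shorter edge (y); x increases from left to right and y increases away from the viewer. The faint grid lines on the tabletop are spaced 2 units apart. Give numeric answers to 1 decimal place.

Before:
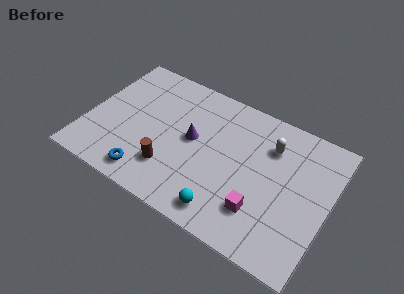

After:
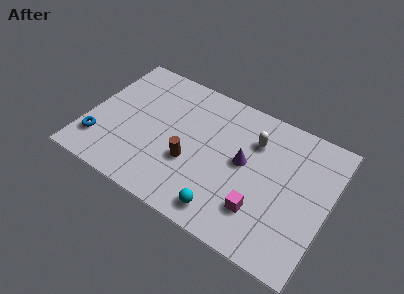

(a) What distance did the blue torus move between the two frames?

2.7

From (3.4, 1.1) to (0.8, 1.8), the blue torus covered √(2.6² + 0.7²) ≈ 2.7 units.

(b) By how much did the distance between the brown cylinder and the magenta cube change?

-0.8

They were about 4.5 units apart before and 3.7 after — 0.8 units closer together.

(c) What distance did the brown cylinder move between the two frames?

1.2

The brown cylinder moved from about (4.4, 2.0) to (5.3, 2.8), a distance of √(0.9² + 0.8²) ≈ 1.2.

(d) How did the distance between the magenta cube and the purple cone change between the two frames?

-1.9

The distance was about 4.3 in the first image and 2.4 in the second, so they moved 1.9 units closer together.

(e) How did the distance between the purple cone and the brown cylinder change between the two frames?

+0.6

They were about 2.2 units apart before and 2.8 after — 0.6 units further apart.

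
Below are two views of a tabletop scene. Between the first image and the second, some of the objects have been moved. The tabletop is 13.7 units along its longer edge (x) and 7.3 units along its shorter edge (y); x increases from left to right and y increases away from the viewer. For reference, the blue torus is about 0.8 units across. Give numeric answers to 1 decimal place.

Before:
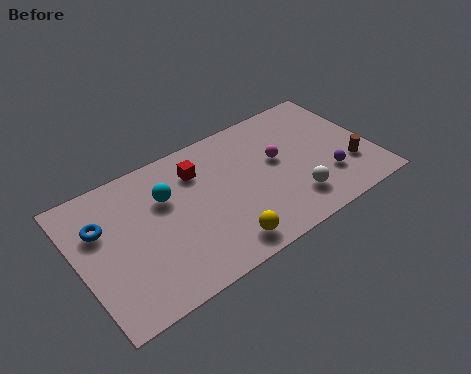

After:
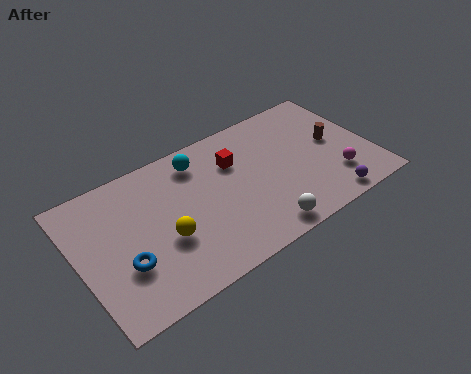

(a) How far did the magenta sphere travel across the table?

3.3

The magenta sphere was near (9.4, 4.2) before and (11.8, 1.9) after, so it travelled √(2.4² + 2.3²) ≈ 3.3 units.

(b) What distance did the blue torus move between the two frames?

2.5

The blue torus was near (1.2, 4.9) before and (1.9, 2.5) after, so it travelled √(0.7² + 2.4²) ≈ 2.5 units.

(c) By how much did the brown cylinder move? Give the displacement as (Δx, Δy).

(-0.4, 1.7)

The brown cylinder started near (12.5, 2.2) and ended near (12.1, 3.9).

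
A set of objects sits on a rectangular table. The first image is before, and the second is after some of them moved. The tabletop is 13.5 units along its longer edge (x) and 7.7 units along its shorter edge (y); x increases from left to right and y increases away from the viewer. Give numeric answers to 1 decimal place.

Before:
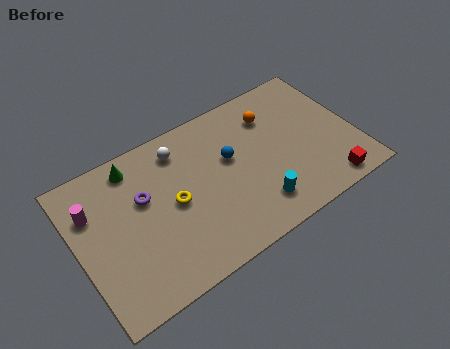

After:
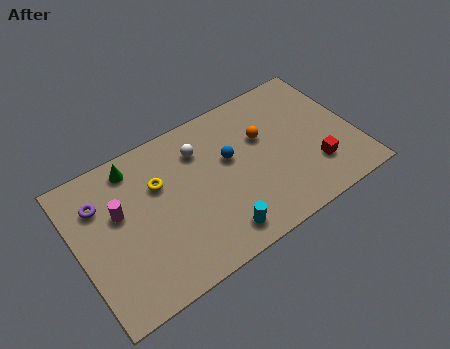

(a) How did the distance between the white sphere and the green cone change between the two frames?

+1.0

Before: roughly 2.2 units apart; after: 3.2. That's 1.0 units further apart.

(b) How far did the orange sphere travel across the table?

1.1

The orange sphere moved from about (9.8, 5.8) to (9.2, 4.9), a distance of √(0.6² + 0.9²) ≈ 1.1.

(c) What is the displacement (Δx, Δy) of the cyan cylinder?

(-2.0, -0.4)

The cyan cylinder started near (8.3, 1.6) and ended near (6.3, 1.2).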